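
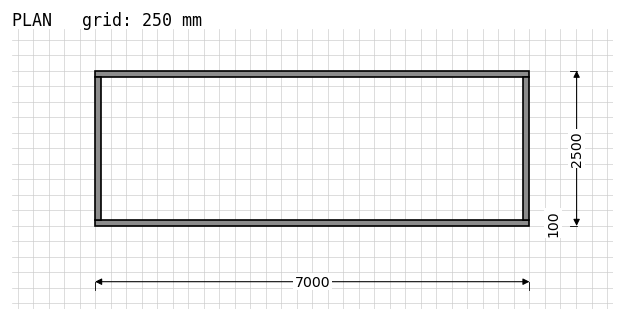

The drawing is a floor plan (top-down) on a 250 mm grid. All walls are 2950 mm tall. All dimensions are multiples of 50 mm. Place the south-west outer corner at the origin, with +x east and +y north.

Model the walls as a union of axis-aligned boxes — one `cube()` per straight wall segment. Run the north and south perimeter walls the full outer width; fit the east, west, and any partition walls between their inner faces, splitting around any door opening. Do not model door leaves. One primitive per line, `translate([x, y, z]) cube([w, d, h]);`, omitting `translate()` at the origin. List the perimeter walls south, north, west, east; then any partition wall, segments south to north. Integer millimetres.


cube([7000, 100, 2950]);
translate([0, 2400, 0]) cube([7000, 100, 2950]);
translate([0, 100, 0]) cube([100, 2300, 2950]);
translate([6900, 100, 0]) cube([100, 2300, 2950]);


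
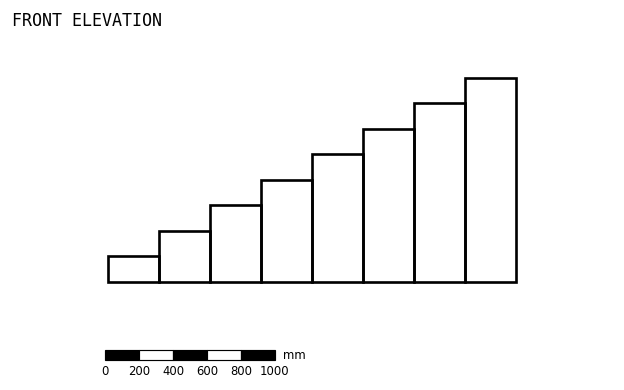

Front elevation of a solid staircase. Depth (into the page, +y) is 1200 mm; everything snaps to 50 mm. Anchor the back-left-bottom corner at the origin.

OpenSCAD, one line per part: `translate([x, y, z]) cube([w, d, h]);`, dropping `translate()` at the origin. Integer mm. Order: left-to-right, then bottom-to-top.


cube([300, 1200, 150]);
translate([300, 0, 0]) cube([300, 1200, 300]);
translate([600, 0, 0]) cube([300, 1200, 450]);
translate([900, 0, 0]) cube([300, 1200, 600]);
translate([1200, 0, 0]) cube([300, 1200, 750]);
translate([1500, 0, 0]) cube([300, 1200, 900]);
translate([1800, 0, 0]) cube([300, 1200, 1050]);
translate([2100, 0, 0]) cube([300, 1200, 1200]);


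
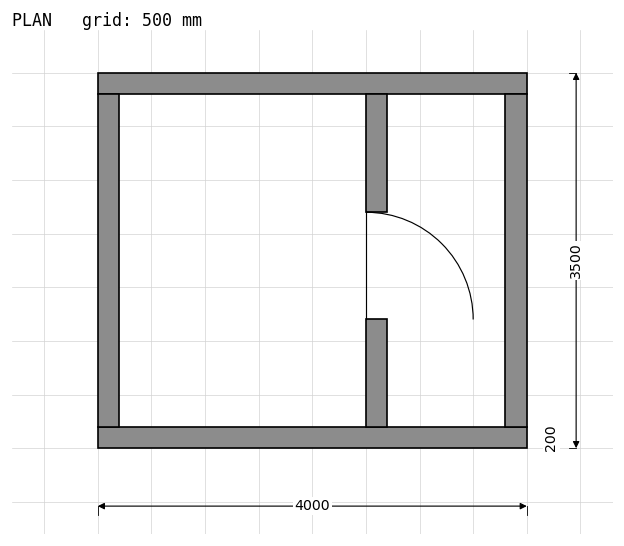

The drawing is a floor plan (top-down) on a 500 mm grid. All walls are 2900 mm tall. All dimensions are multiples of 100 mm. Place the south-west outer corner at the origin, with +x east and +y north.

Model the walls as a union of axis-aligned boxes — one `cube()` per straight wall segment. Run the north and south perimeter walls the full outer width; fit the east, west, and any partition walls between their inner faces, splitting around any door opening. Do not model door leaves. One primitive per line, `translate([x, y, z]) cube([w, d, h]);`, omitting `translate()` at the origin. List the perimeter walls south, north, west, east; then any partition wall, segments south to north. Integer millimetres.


cube([4000, 200, 2900]);
translate([0, 3300, 0]) cube([4000, 200, 2900]);
translate([0, 200, 0]) cube([200, 3100, 2900]);
translate([3800, 200, 0]) cube([200, 3100, 2900]);
translate([2500, 200, 0]) cube([200, 1000, 2900]);
translate([2500, 2200, 0]) cube([200, 1100, 2900]);


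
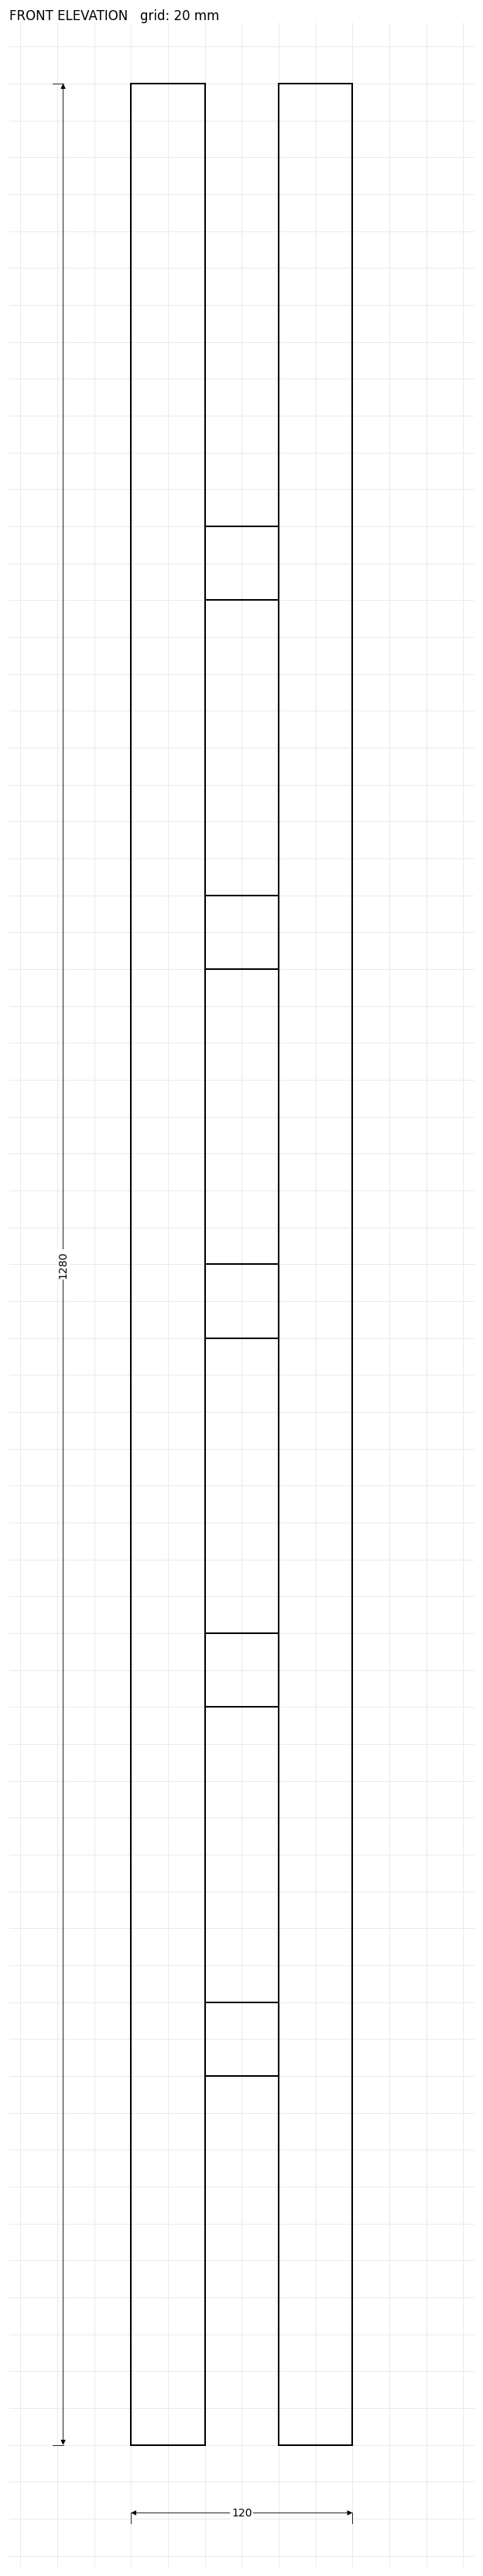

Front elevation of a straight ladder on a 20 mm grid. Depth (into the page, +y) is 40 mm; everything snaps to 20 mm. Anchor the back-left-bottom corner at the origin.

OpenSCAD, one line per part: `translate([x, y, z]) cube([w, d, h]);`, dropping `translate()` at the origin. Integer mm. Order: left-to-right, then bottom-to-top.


cube([40, 40, 1280]);
translate([40, 0, 200]) cube([40, 40, 40]);
translate([40, 0, 400]) cube([40, 40, 40]);
translate([40, 0, 600]) cube([40, 40, 40]);
translate([40, 0, 800]) cube([40, 40, 40]);
translate([40, 0, 1000]) cube([40, 40, 40]);
translate([80, 0, 0]) cube([40, 40, 1280]);


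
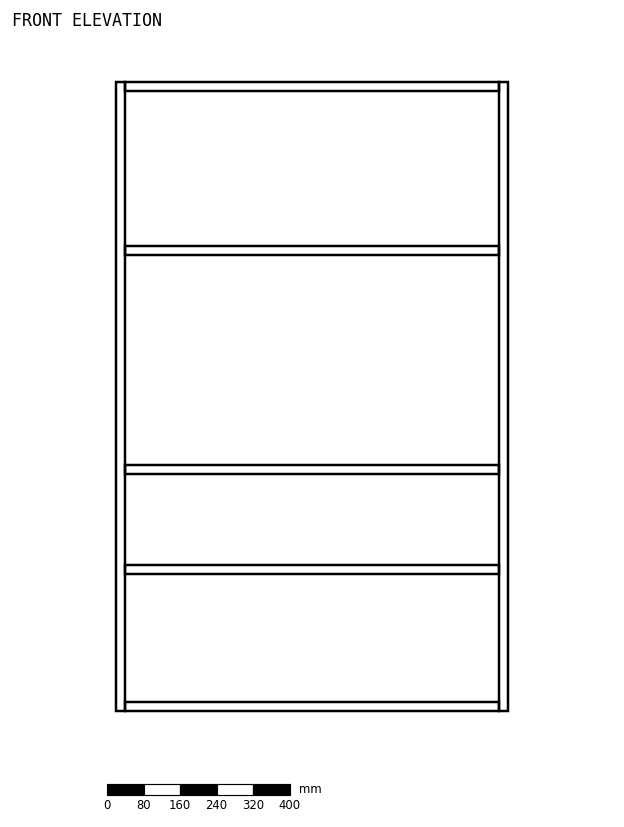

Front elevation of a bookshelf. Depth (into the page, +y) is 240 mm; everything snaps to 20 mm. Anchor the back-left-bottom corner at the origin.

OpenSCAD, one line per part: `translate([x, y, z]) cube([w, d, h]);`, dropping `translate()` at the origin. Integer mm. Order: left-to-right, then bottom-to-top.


cube([20, 240, 1380]);
translate([20, 0, 0]) cube([820, 240, 20]);
translate([20, 0, 300]) cube([820, 240, 20]);
translate([20, 0, 520]) cube([820, 240, 20]);
translate([20, 0, 1000]) cube([820, 240, 20]);
translate([20, 0, 1360]) cube([820, 240, 20]);
translate([840, 0, 0]) cube([20, 240, 1380]);


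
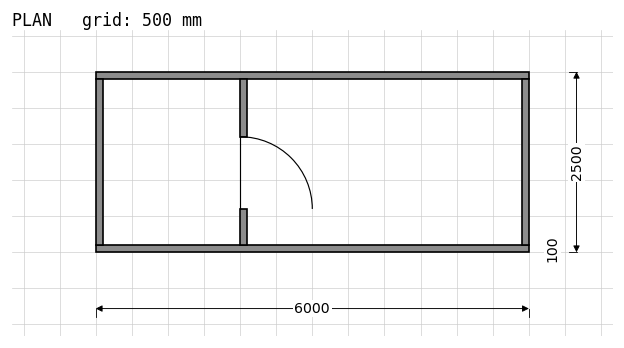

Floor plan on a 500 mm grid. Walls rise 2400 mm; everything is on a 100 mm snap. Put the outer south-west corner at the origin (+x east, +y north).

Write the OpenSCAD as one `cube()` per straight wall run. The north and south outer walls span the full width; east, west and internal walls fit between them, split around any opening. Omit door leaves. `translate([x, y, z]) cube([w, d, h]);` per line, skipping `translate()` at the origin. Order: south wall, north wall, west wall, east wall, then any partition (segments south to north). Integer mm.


cube([6000, 100, 2400]);
translate([0, 2400, 0]) cube([6000, 100, 2400]);
translate([0, 100, 0]) cube([100, 2300, 2400]);
translate([5900, 100, 0]) cube([100, 2300, 2400]);
translate([2000, 100, 0]) cube([100, 500, 2400]);
translate([2000, 1600, 0]) cube([100, 800, 2400]);


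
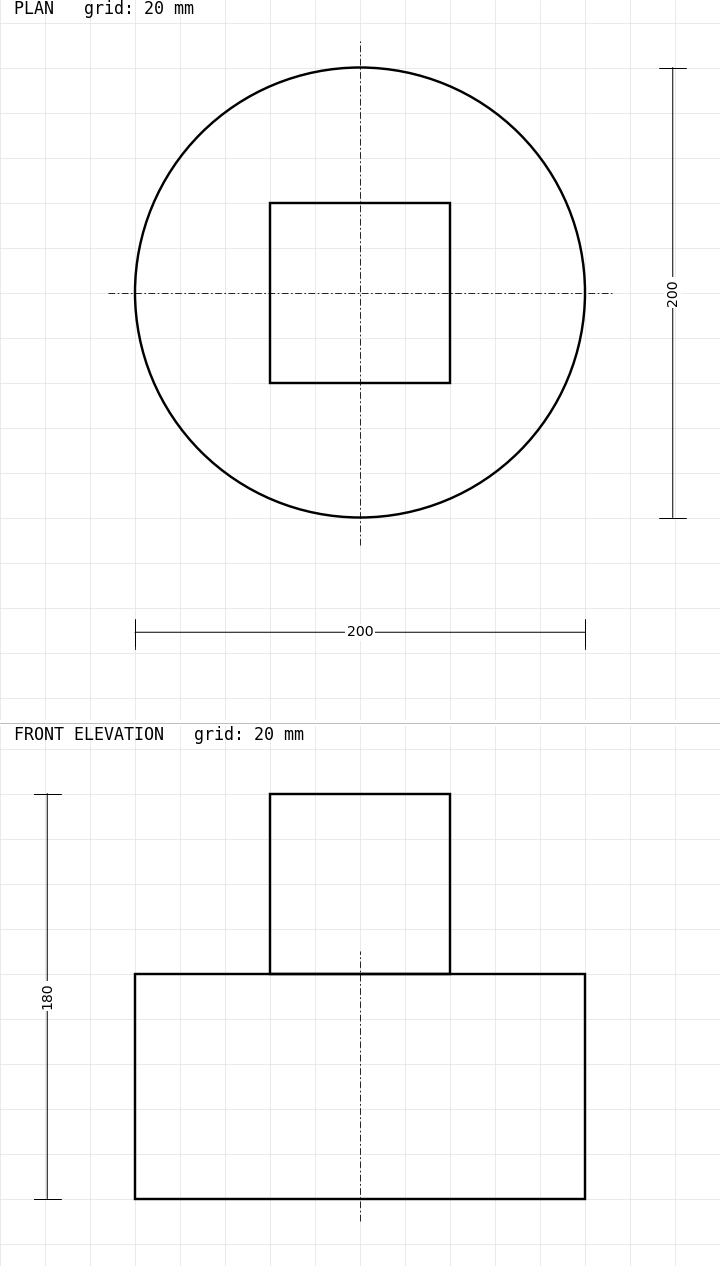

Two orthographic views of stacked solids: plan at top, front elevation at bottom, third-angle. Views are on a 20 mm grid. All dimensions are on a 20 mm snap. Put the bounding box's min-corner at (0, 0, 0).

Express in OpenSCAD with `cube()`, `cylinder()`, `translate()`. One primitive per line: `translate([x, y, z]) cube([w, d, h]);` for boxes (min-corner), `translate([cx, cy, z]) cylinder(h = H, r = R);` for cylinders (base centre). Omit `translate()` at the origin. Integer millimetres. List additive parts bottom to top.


translate([100, 100, 0]) cylinder(h = 100, r = 100);
translate([60, 60, 100]) cube([80, 80, 80]);


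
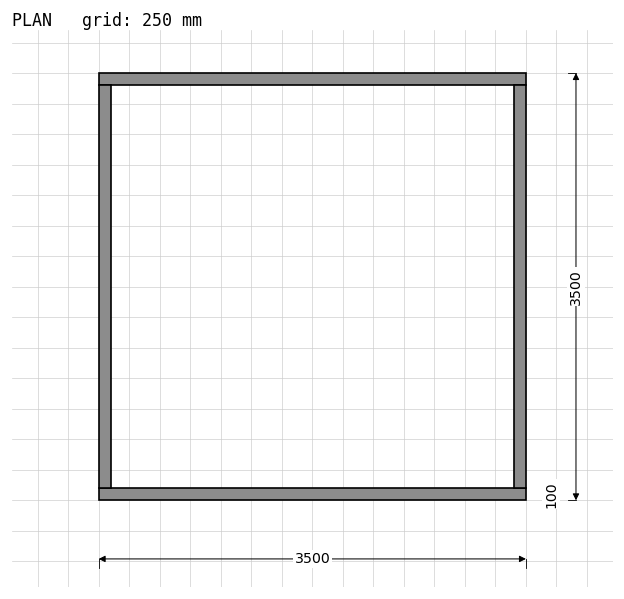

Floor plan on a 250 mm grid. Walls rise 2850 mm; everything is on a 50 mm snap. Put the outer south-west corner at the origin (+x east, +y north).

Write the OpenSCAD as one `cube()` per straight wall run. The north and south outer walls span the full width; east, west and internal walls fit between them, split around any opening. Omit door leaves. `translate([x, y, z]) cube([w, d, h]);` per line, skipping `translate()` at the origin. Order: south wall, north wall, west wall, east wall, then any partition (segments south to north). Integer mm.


cube([3500, 100, 2850]);
translate([0, 3400, 0]) cube([3500, 100, 2850]);
translate([0, 100, 0]) cube([100, 3300, 2850]);
translate([3400, 100, 0]) cube([100, 3300, 2850]);


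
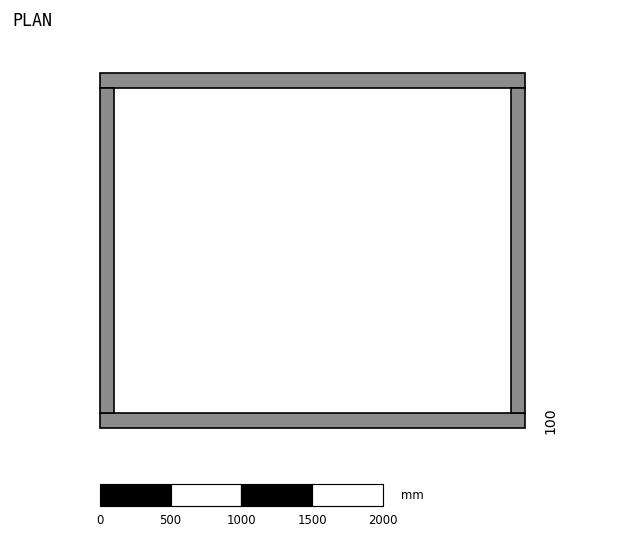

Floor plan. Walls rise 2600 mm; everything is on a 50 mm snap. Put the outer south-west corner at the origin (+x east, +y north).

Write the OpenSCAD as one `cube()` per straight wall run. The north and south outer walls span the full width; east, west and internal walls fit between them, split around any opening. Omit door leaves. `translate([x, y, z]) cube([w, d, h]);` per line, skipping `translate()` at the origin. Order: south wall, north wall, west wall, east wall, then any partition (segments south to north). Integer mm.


cube([3000, 100, 2600]);
translate([0, 2400, 0]) cube([3000, 100, 2600]);
translate([0, 100, 0]) cube([100, 2300, 2600]);
translate([2900, 100, 0]) cube([100, 2300, 2600]);


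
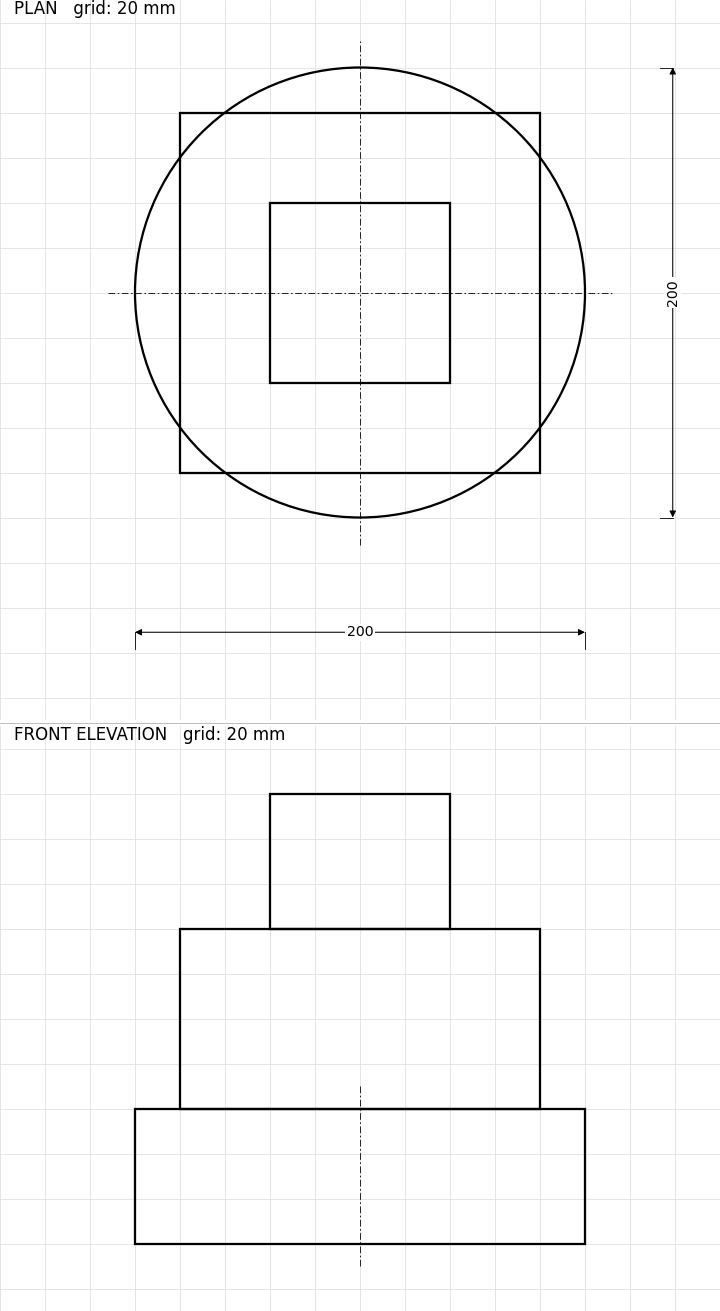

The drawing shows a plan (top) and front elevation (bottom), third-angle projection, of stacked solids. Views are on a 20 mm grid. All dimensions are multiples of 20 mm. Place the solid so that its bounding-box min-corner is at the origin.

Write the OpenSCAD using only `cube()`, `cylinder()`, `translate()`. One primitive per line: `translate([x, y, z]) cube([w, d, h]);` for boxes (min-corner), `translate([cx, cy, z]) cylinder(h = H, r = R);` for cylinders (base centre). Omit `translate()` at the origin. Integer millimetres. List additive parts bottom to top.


translate([100, 100, 0]) cylinder(h = 60, r = 100);
translate([20, 20, 60]) cube([160, 160, 80]);
translate([60, 60, 140]) cube([80, 80, 60]);


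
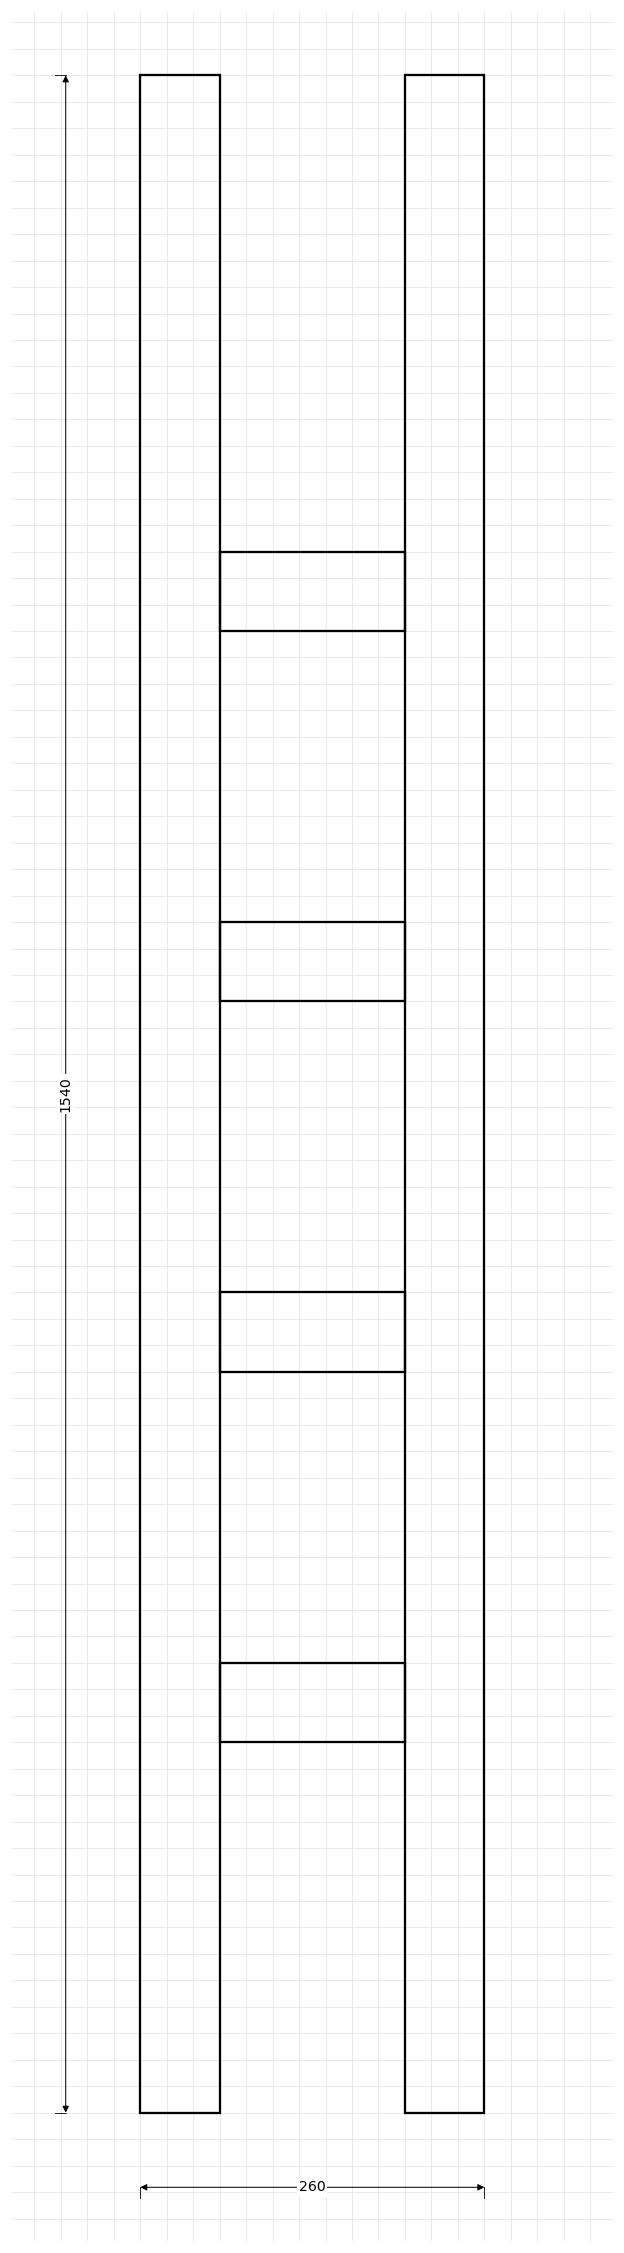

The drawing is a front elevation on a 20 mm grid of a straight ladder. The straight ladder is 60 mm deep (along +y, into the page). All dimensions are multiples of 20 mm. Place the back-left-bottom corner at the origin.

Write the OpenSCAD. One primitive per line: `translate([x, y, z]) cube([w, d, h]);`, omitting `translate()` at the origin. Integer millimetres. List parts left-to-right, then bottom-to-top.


cube([60, 60, 1540]);
translate([60, 0, 280]) cube([140, 60, 60]);
translate([60, 0, 560]) cube([140, 60, 60]);
translate([60, 0, 840]) cube([140, 60, 60]);
translate([60, 0, 1120]) cube([140, 60, 60]);
translate([200, 0, 0]) cube([60, 60, 1540]);


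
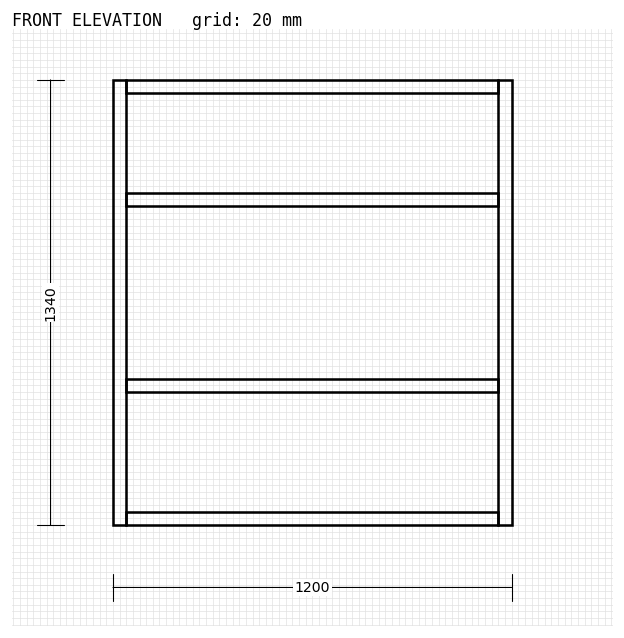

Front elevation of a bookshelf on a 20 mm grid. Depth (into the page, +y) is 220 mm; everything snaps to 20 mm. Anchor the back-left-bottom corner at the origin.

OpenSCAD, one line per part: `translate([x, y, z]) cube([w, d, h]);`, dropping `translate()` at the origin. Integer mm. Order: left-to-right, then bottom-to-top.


cube([40, 220, 1340]);
translate([40, 0, 0]) cube([1120, 220, 40]);
translate([40, 0, 400]) cube([1120, 220, 40]);
translate([40, 0, 960]) cube([1120, 220, 40]);
translate([40, 0, 1300]) cube([1120, 220, 40]);
translate([1160, 0, 0]) cube([40, 220, 1340]);


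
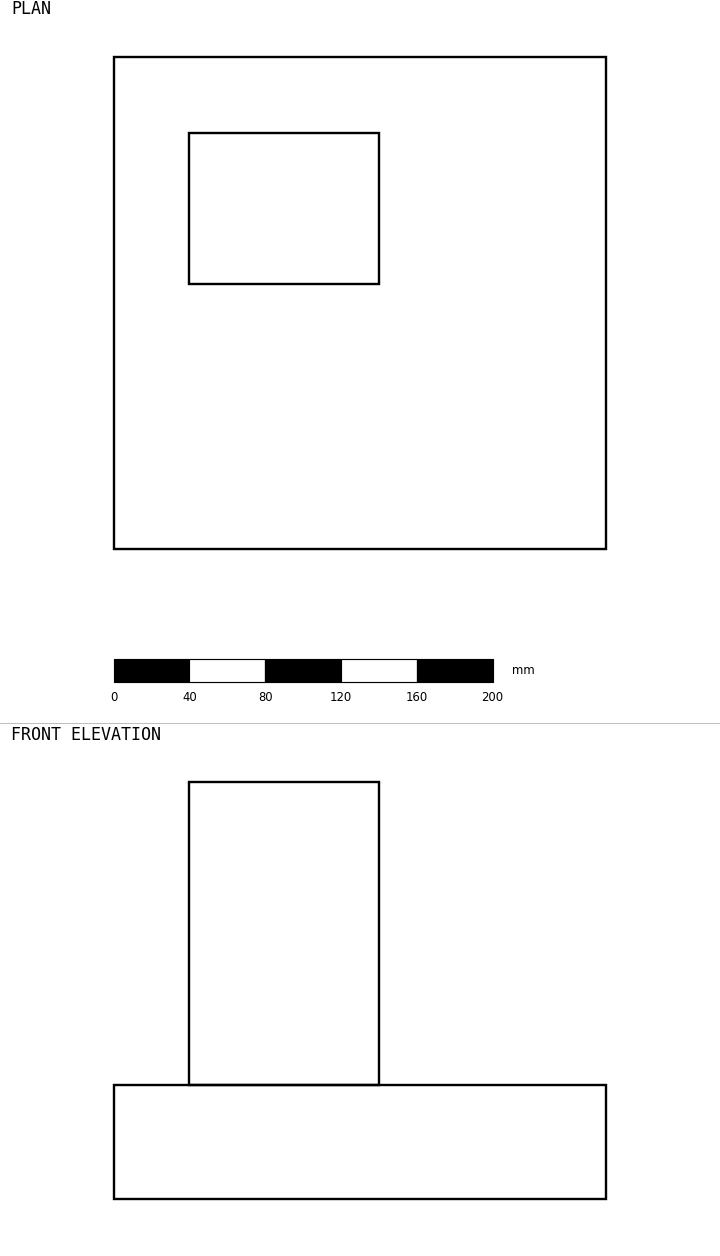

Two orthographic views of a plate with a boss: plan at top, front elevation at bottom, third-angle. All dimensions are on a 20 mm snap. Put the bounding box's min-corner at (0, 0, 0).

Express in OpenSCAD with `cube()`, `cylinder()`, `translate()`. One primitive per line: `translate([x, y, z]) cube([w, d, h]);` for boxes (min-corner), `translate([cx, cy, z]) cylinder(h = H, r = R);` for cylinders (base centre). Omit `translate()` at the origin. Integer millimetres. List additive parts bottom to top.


cube([260, 260, 60]);
translate([40, 140, 60]) cube([100, 80, 160]);


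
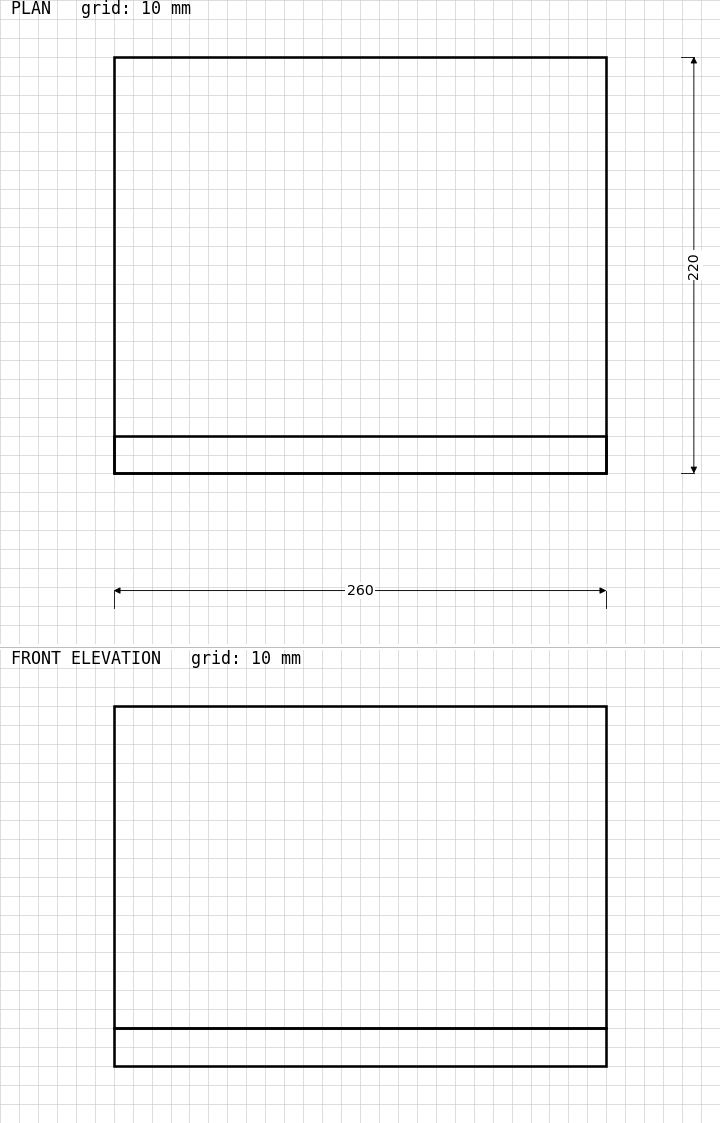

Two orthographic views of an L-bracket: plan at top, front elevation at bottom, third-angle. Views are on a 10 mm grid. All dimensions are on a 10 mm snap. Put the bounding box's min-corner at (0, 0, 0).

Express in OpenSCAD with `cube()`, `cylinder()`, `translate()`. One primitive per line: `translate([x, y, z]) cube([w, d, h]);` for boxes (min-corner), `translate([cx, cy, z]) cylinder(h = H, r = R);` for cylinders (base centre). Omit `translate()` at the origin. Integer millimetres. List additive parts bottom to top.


cube([260, 220, 20]);
translate([0, 0, 20]) cube([260, 20, 170]);


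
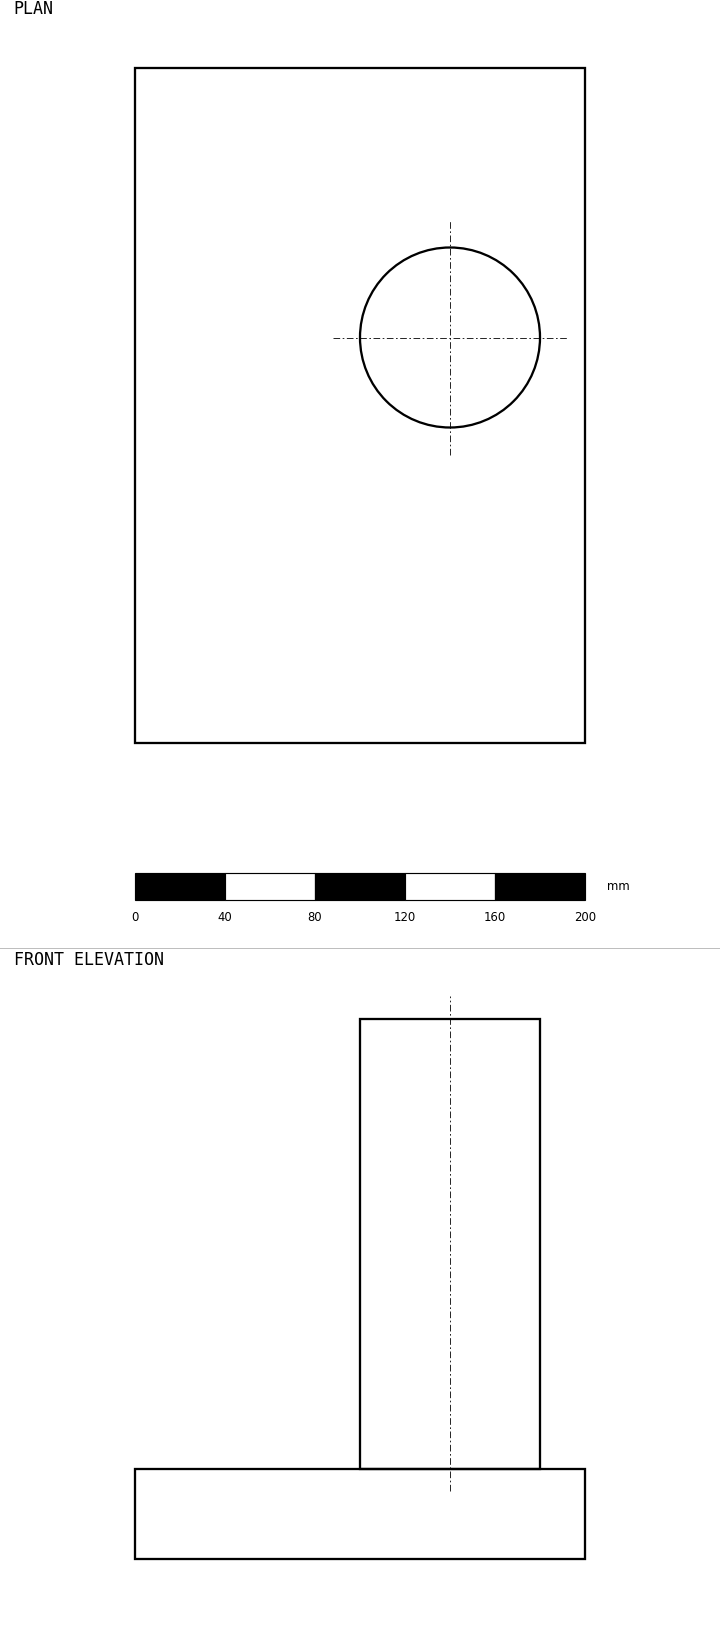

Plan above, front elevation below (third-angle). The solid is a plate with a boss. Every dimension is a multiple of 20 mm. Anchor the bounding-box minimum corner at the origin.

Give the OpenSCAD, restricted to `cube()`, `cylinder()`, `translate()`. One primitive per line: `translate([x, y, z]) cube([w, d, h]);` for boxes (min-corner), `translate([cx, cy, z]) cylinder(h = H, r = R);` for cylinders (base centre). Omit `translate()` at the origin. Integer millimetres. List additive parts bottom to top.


cube([200, 300, 40]);
translate([140, 180, 40]) cylinder(h = 200, r = 40);


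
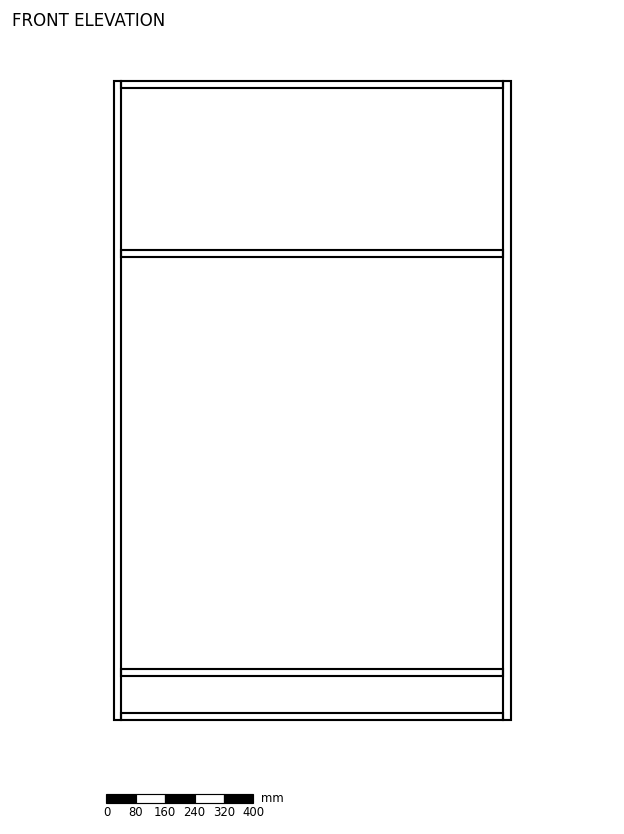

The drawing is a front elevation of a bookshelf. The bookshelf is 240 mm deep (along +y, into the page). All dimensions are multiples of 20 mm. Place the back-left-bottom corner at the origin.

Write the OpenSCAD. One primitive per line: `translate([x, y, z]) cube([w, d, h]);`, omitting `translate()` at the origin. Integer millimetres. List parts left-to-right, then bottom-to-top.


cube([20, 240, 1740]);
translate([20, 0, 0]) cube([1040, 240, 20]);
translate([20, 0, 120]) cube([1040, 240, 20]);
translate([20, 0, 1260]) cube([1040, 240, 20]);
translate([20, 0, 1720]) cube([1040, 240, 20]);
translate([1060, 0, 0]) cube([20, 240, 1740]);


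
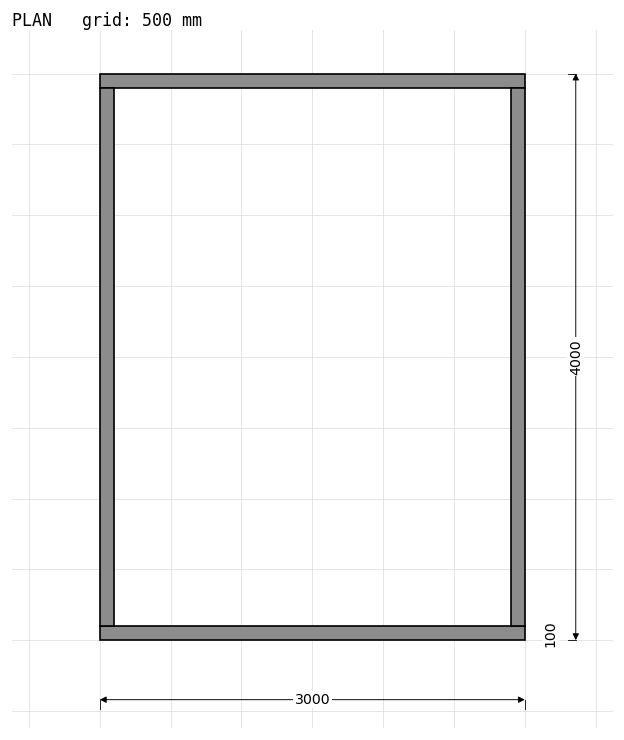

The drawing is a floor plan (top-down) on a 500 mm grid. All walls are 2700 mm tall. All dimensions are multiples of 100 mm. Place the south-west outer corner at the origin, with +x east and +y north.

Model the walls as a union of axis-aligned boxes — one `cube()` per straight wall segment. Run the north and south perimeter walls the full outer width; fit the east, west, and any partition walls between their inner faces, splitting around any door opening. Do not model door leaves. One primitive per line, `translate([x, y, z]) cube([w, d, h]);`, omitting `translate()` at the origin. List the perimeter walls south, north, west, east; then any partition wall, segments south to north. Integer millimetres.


cube([3000, 100, 2700]);
translate([0, 3900, 0]) cube([3000, 100, 2700]);
translate([0, 100, 0]) cube([100, 3800, 2700]);
translate([2900, 100, 0]) cube([100, 3800, 2700]);


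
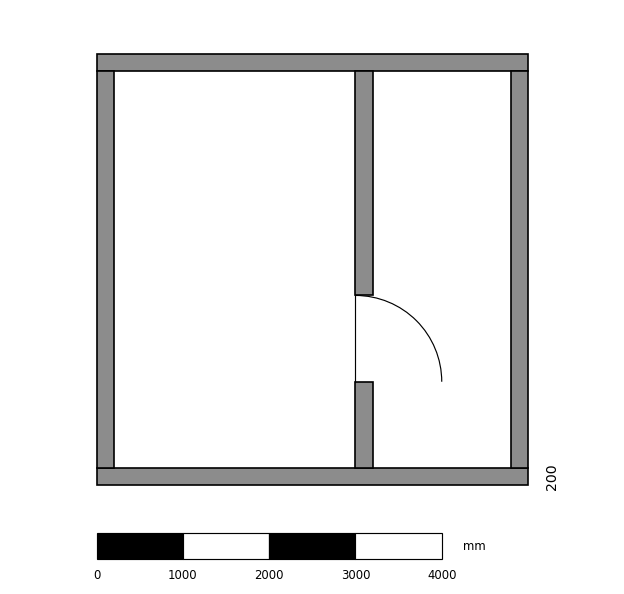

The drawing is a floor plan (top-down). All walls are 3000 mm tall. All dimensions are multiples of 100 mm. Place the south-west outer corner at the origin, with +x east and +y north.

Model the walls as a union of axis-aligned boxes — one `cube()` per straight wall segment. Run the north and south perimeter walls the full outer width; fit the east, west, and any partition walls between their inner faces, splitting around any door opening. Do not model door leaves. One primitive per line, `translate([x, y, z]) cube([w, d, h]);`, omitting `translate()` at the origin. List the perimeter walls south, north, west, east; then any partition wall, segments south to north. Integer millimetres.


cube([5000, 200, 3000]);
translate([0, 4800, 0]) cube([5000, 200, 3000]);
translate([0, 200, 0]) cube([200, 4600, 3000]);
translate([4800, 200, 0]) cube([200, 4600, 3000]);
translate([3000, 200, 0]) cube([200, 1000, 3000]);
translate([3000, 2200, 0]) cube([200, 2600, 3000]);


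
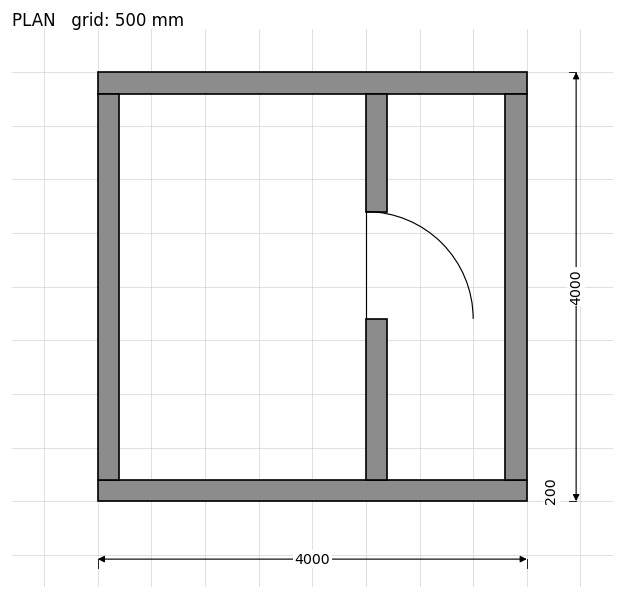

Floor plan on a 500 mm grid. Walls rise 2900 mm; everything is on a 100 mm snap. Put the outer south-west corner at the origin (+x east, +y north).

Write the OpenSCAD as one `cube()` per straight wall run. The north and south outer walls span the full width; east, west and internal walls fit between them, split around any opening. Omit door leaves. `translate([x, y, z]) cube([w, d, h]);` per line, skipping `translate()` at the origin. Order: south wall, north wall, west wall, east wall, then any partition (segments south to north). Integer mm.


cube([4000, 200, 2900]);
translate([0, 3800, 0]) cube([4000, 200, 2900]);
translate([0, 200, 0]) cube([200, 3600, 2900]);
translate([3800, 200, 0]) cube([200, 3600, 2900]);
translate([2500, 200, 0]) cube([200, 1500, 2900]);
translate([2500, 2700, 0]) cube([200, 1100, 2900]);


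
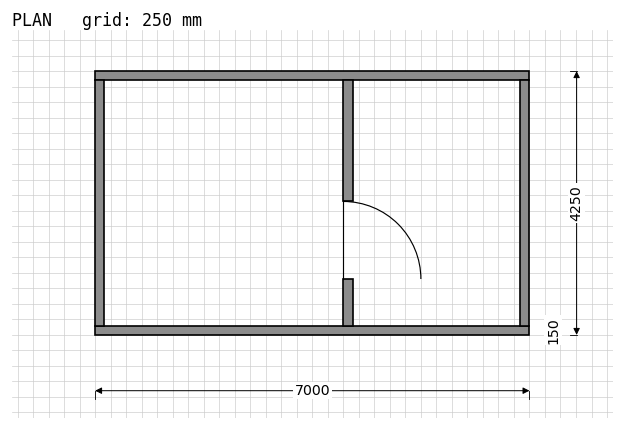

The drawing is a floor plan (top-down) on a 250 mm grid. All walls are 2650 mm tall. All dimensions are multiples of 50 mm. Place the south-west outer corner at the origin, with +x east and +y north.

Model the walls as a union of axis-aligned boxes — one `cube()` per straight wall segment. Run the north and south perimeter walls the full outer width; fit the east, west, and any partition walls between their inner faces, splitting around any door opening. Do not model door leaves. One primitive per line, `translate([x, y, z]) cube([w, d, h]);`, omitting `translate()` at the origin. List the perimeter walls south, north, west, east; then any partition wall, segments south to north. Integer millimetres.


cube([7000, 150, 2650]);
translate([0, 4100, 0]) cube([7000, 150, 2650]);
translate([0, 150, 0]) cube([150, 3950, 2650]);
translate([6850, 150, 0]) cube([150, 3950, 2650]);
translate([4000, 150, 0]) cube([150, 750, 2650]);
translate([4000, 2150, 0]) cube([150, 1950, 2650]);


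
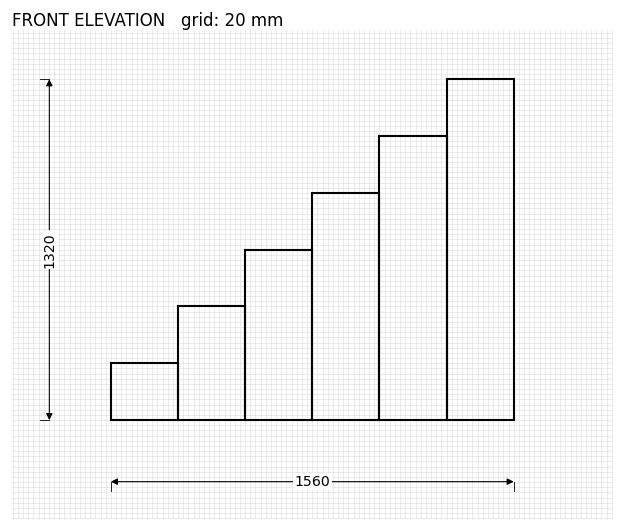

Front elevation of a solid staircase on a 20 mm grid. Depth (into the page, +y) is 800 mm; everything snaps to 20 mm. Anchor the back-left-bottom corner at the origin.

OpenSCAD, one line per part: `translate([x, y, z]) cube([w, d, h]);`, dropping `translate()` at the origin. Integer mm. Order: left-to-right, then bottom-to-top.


cube([260, 800, 220]);
translate([260, 0, 0]) cube([260, 800, 440]);
translate([520, 0, 0]) cube([260, 800, 660]);
translate([780, 0, 0]) cube([260, 800, 880]);
translate([1040, 0, 0]) cube([260, 800, 1100]);
translate([1300, 0, 0]) cube([260, 800, 1320]);


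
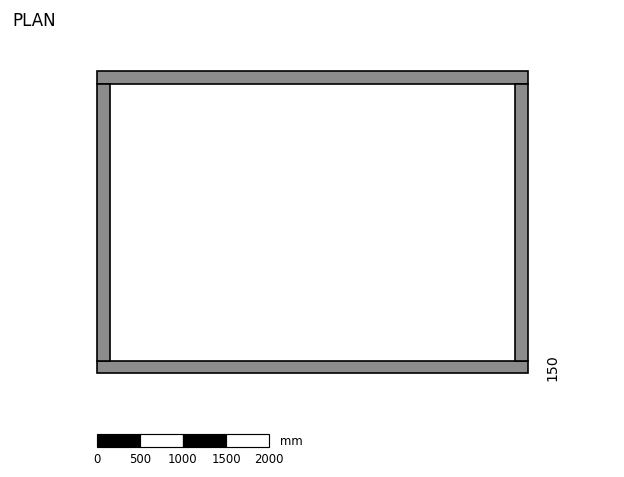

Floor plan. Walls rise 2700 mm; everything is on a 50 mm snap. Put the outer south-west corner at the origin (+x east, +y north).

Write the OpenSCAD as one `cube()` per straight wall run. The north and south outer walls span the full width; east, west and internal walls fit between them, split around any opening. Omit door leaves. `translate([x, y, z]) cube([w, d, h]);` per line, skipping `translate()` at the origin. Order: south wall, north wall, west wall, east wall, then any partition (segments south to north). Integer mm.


cube([5000, 150, 2700]);
translate([0, 3350, 0]) cube([5000, 150, 2700]);
translate([0, 150, 0]) cube([150, 3200, 2700]);
translate([4850, 150, 0]) cube([150, 3200, 2700]);


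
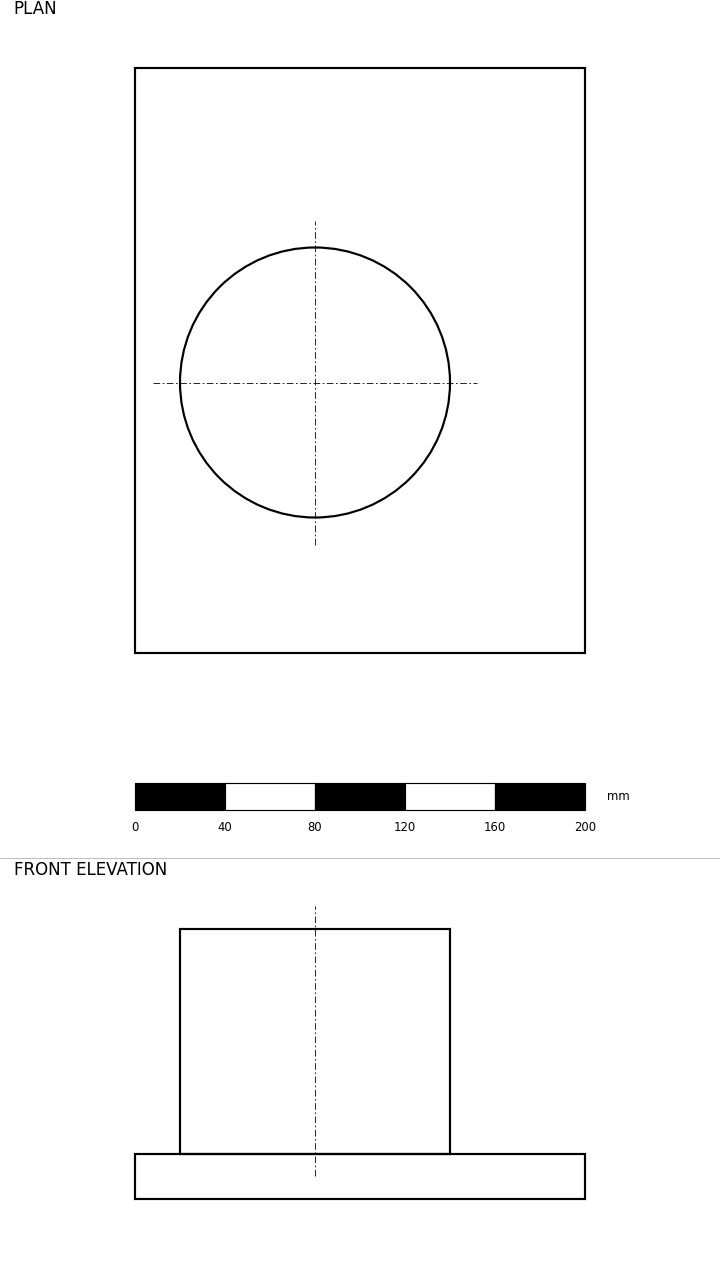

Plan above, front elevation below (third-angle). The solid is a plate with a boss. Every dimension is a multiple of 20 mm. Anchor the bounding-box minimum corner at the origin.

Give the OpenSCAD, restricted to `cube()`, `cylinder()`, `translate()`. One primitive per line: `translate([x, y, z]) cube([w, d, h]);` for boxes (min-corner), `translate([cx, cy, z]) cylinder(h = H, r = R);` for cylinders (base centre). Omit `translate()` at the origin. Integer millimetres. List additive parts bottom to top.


cube([200, 260, 20]);
translate([80, 120, 20]) cylinder(h = 100, r = 60);


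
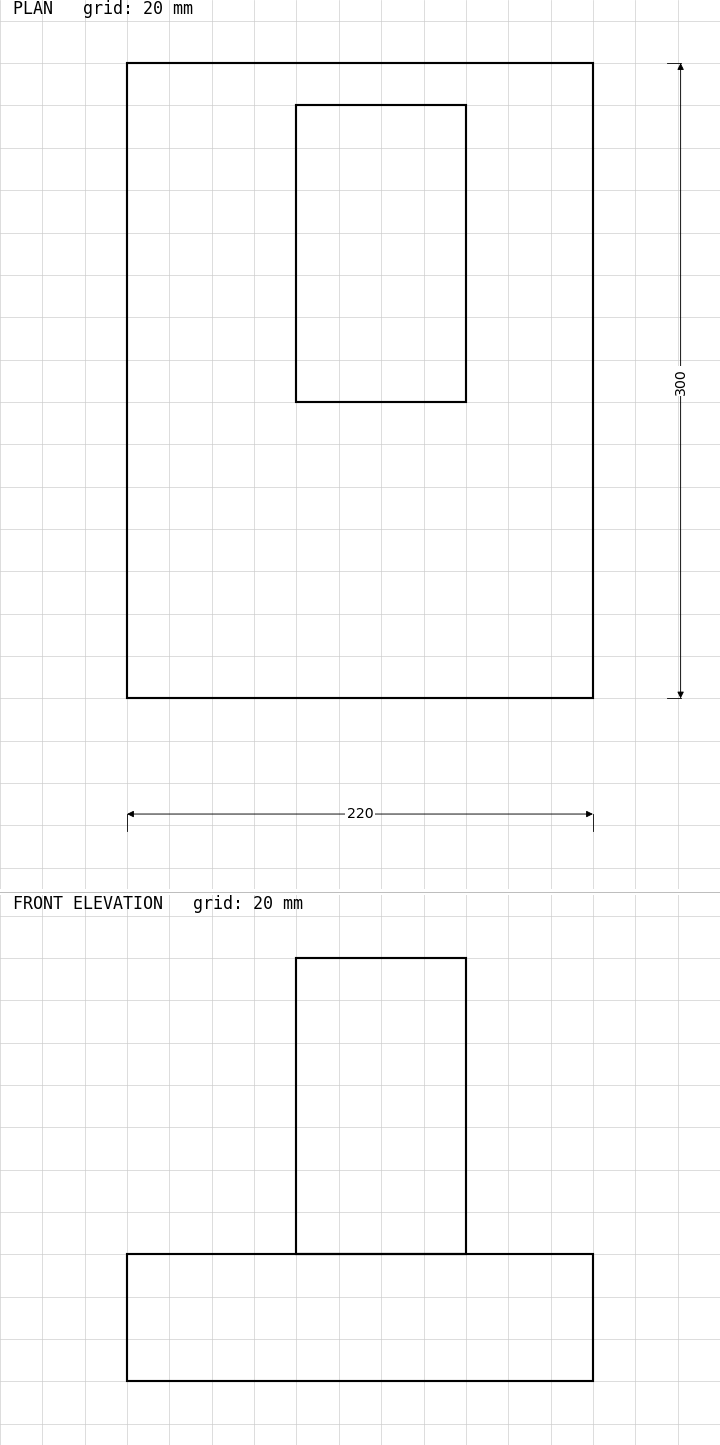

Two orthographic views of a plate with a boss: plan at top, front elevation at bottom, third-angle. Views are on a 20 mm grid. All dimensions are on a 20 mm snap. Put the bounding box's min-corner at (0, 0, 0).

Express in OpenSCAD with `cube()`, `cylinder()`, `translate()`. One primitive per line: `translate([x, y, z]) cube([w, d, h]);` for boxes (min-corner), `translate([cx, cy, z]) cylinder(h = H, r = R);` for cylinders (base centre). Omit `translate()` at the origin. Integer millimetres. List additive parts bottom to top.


cube([220, 300, 60]);
translate([80, 140, 60]) cube([80, 140, 140]);


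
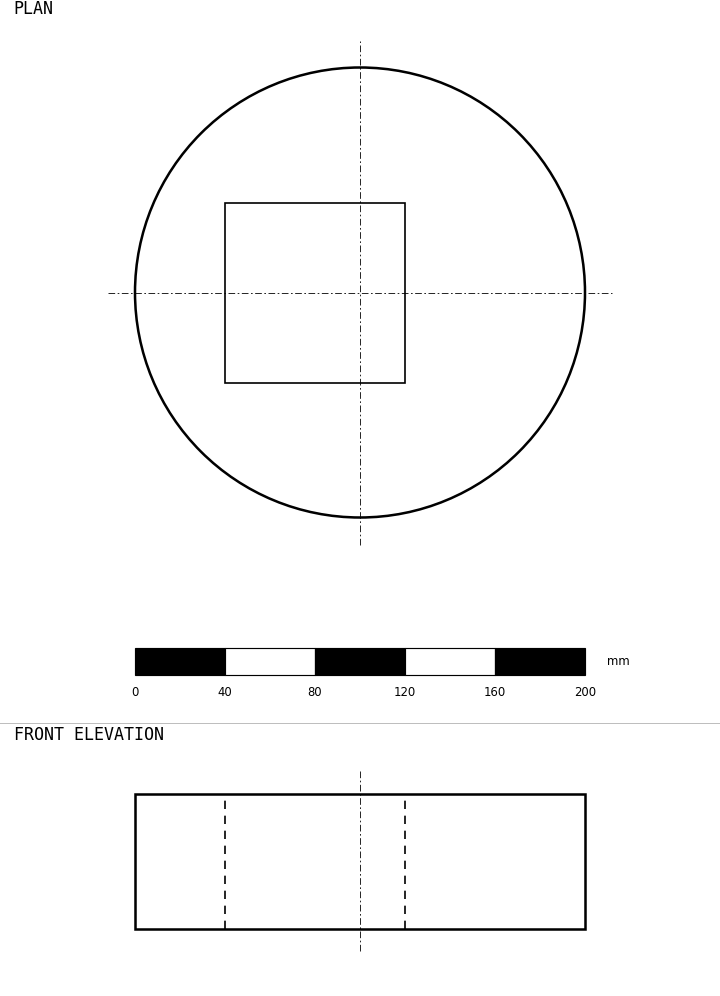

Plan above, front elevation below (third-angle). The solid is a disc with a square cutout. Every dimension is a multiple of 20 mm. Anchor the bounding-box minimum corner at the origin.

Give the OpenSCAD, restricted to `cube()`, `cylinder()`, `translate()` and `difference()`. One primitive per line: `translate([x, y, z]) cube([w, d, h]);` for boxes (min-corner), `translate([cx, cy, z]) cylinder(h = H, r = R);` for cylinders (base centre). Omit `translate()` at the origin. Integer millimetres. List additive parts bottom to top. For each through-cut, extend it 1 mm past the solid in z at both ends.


difference() {
  translate([100, 100, 0]) cylinder(h = 60, r = 100);
  translate([40, 60, -1]) cube([80, 80, 62]);
}


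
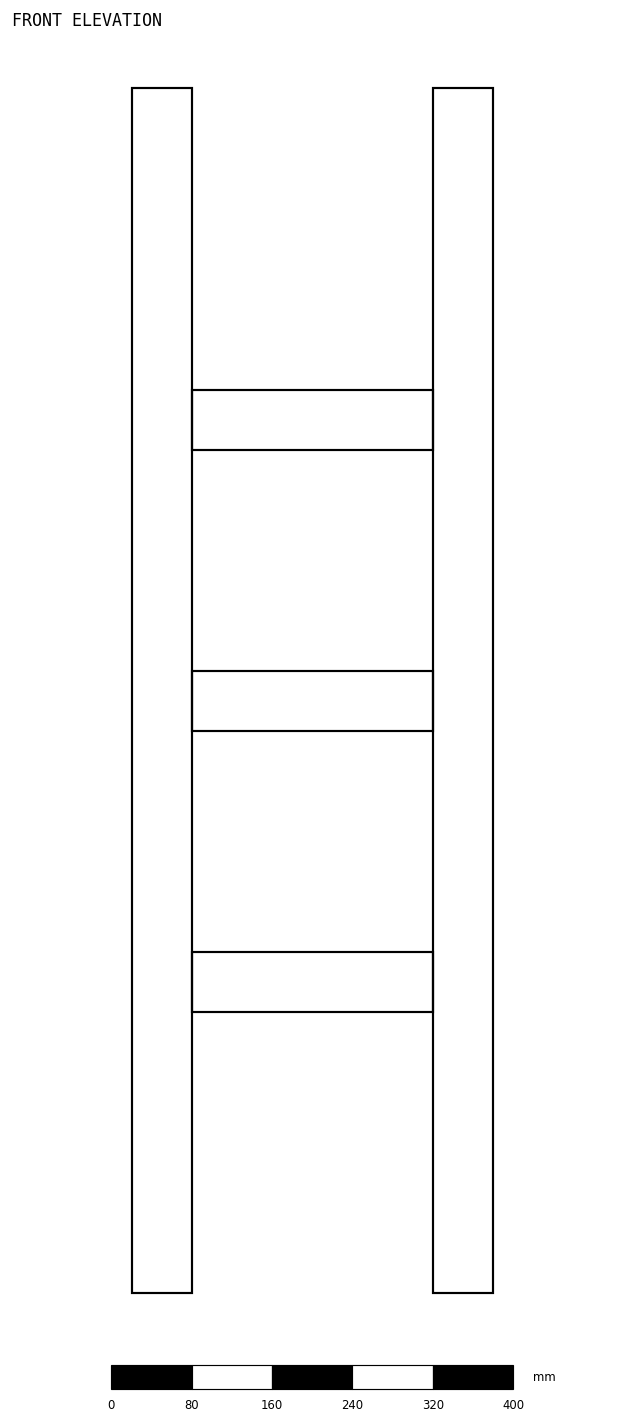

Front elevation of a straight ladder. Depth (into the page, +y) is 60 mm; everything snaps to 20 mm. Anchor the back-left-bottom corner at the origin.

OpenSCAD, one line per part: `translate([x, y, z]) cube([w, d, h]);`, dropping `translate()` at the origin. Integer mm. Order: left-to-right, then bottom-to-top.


cube([60, 60, 1200]);
translate([60, 0, 280]) cube([240, 60, 60]);
translate([60, 0, 560]) cube([240, 60, 60]);
translate([60, 0, 840]) cube([240, 60, 60]);
translate([300, 0, 0]) cube([60, 60, 1200]);


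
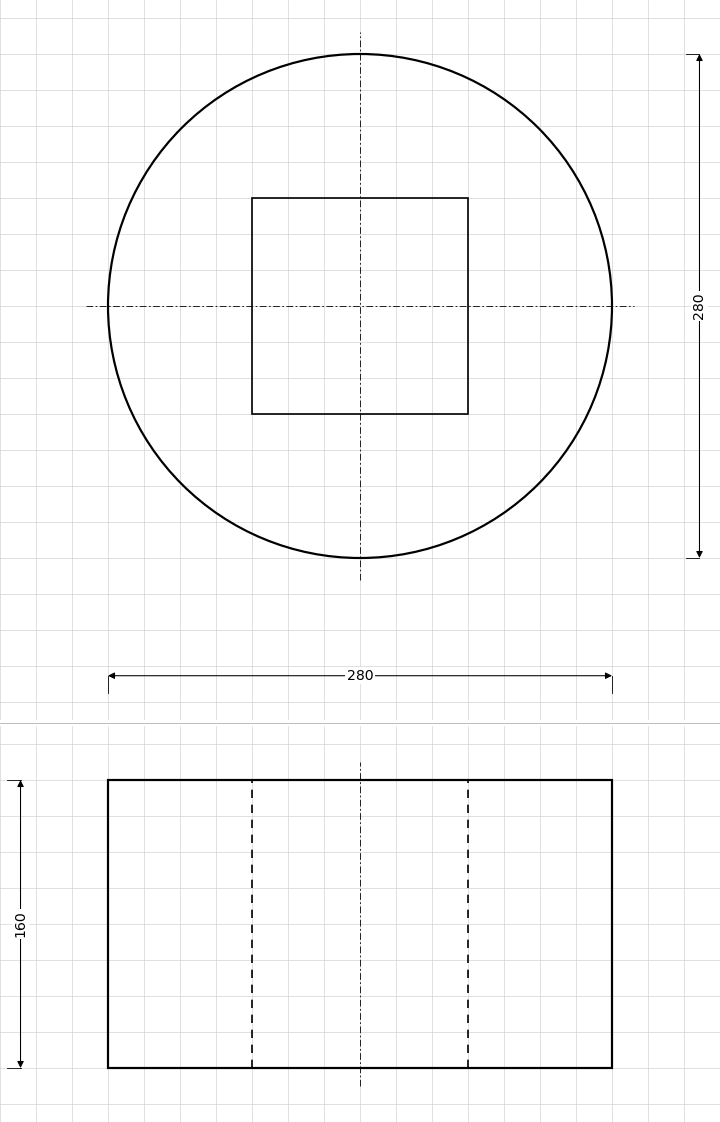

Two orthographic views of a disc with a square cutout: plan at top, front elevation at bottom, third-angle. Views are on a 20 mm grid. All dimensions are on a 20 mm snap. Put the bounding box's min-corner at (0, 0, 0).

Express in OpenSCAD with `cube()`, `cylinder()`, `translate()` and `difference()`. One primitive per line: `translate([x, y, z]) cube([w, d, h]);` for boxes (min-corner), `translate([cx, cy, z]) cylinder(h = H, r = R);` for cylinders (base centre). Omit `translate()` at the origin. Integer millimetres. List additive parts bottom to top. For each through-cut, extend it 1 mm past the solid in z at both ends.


difference() {
  translate([140, 140, 0]) cylinder(h = 160, r = 140);
  translate([80, 80, -1]) cube([120, 120, 162]);
}


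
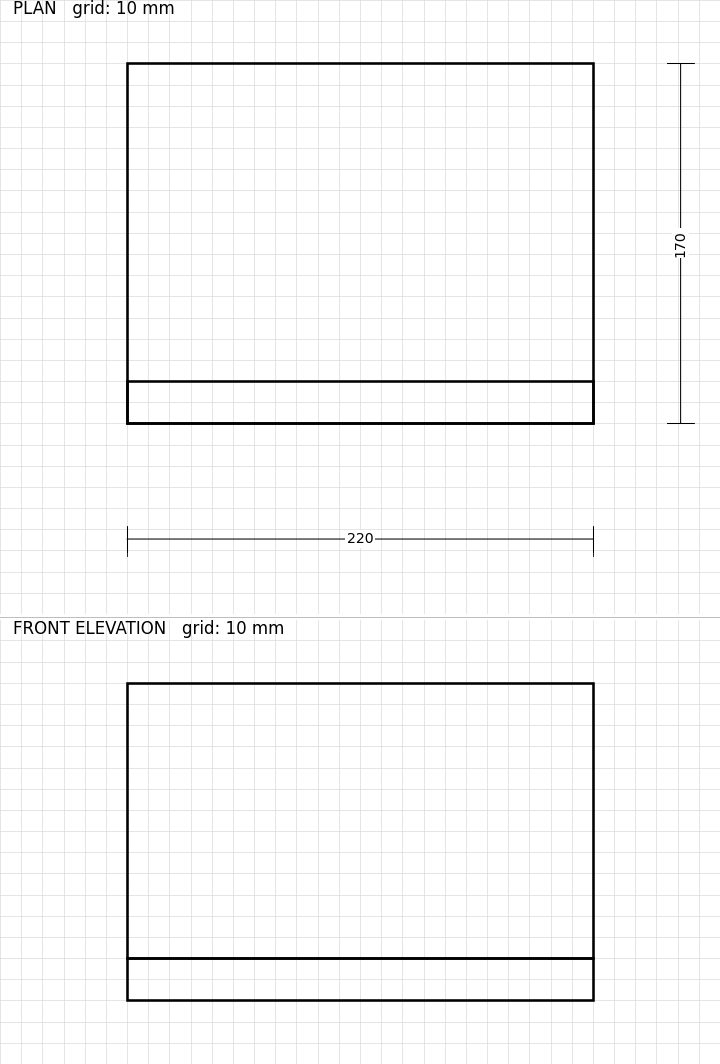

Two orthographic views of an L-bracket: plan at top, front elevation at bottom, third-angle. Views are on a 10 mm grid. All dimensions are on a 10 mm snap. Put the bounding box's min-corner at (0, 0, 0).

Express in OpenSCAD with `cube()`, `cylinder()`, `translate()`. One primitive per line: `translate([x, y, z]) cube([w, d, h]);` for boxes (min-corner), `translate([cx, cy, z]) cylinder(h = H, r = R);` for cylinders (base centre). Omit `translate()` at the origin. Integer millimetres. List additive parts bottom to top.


cube([220, 170, 20]);
translate([0, 0, 20]) cube([220, 20, 130]);


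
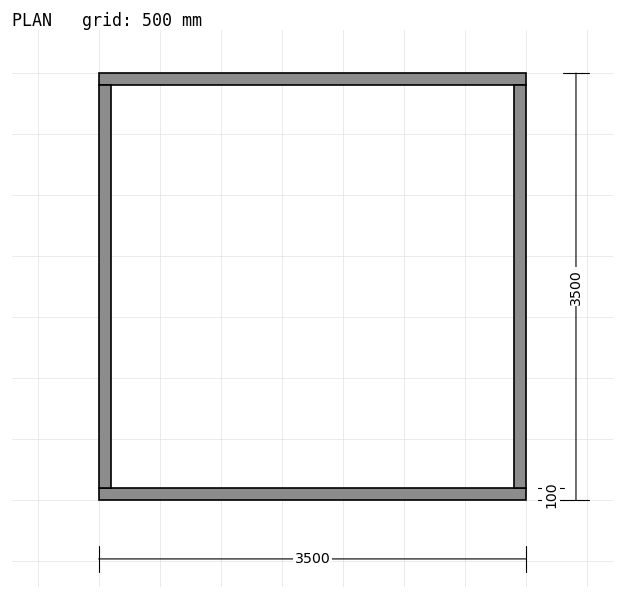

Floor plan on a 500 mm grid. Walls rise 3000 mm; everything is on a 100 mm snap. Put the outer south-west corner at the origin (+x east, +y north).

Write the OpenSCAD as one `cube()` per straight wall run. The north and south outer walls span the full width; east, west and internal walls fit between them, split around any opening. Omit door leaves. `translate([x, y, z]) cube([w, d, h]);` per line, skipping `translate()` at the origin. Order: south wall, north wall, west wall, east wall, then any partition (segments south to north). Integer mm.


cube([3500, 100, 3000]);
translate([0, 3400, 0]) cube([3500, 100, 3000]);
translate([0, 100, 0]) cube([100, 3300, 3000]);
translate([3400, 100, 0]) cube([100, 3300, 3000]);


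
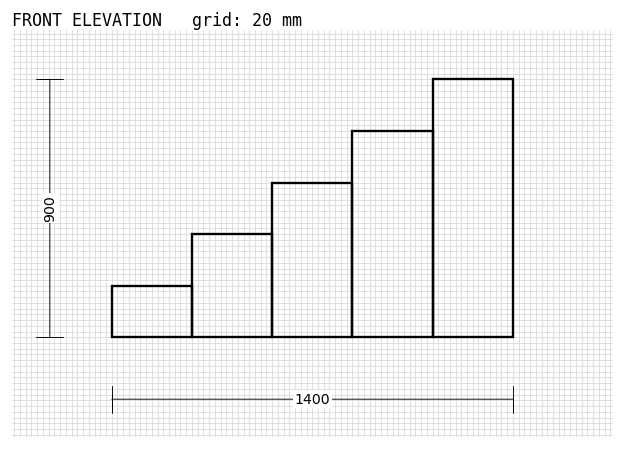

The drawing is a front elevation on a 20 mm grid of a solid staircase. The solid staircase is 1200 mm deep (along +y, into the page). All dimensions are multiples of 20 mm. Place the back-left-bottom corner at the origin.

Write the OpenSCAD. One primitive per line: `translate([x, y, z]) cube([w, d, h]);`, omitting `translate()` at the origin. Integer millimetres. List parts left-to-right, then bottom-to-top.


cube([280, 1200, 180]);
translate([280, 0, 0]) cube([280, 1200, 360]);
translate([560, 0, 0]) cube([280, 1200, 540]);
translate([840, 0, 0]) cube([280, 1200, 720]);
translate([1120, 0, 0]) cube([280, 1200, 900]);


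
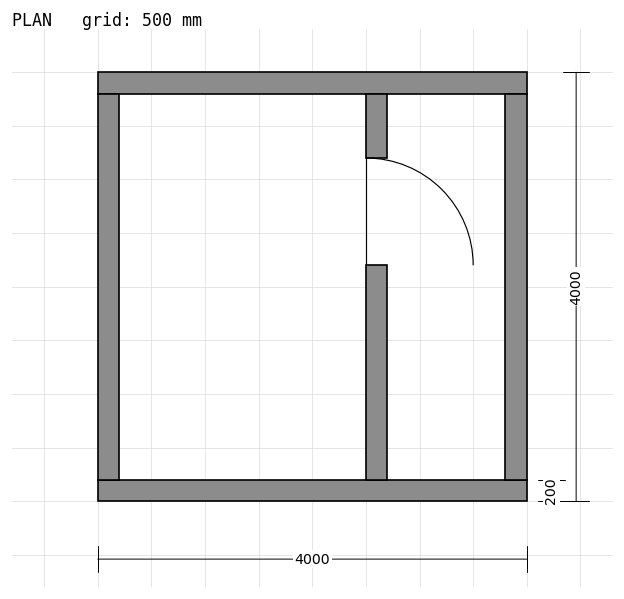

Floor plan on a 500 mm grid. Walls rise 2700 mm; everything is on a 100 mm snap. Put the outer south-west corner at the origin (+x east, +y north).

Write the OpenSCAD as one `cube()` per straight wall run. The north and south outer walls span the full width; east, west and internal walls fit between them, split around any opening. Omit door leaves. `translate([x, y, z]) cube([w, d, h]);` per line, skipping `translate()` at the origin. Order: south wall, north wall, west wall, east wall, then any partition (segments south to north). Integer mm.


cube([4000, 200, 2700]);
translate([0, 3800, 0]) cube([4000, 200, 2700]);
translate([0, 200, 0]) cube([200, 3600, 2700]);
translate([3800, 200, 0]) cube([200, 3600, 2700]);
translate([2500, 200, 0]) cube([200, 2000, 2700]);
translate([2500, 3200, 0]) cube([200, 600, 2700]);


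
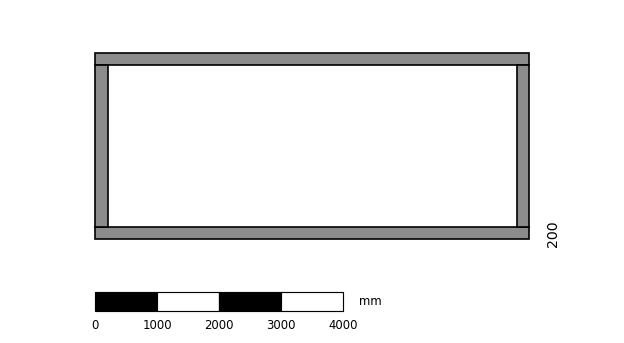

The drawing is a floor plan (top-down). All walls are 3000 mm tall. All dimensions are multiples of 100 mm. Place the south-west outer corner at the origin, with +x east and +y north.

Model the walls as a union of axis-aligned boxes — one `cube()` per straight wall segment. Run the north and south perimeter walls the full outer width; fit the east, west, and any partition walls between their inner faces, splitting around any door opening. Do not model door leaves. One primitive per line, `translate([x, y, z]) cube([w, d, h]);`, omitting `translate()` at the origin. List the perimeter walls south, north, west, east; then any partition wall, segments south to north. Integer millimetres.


cube([7000, 200, 3000]);
translate([0, 2800, 0]) cube([7000, 200, 3000]);
translate([0, 200, 0]) cube([200, 2600, 3000]);
translate([6800, 200, 0]) cube([200, 2600, 3000]);


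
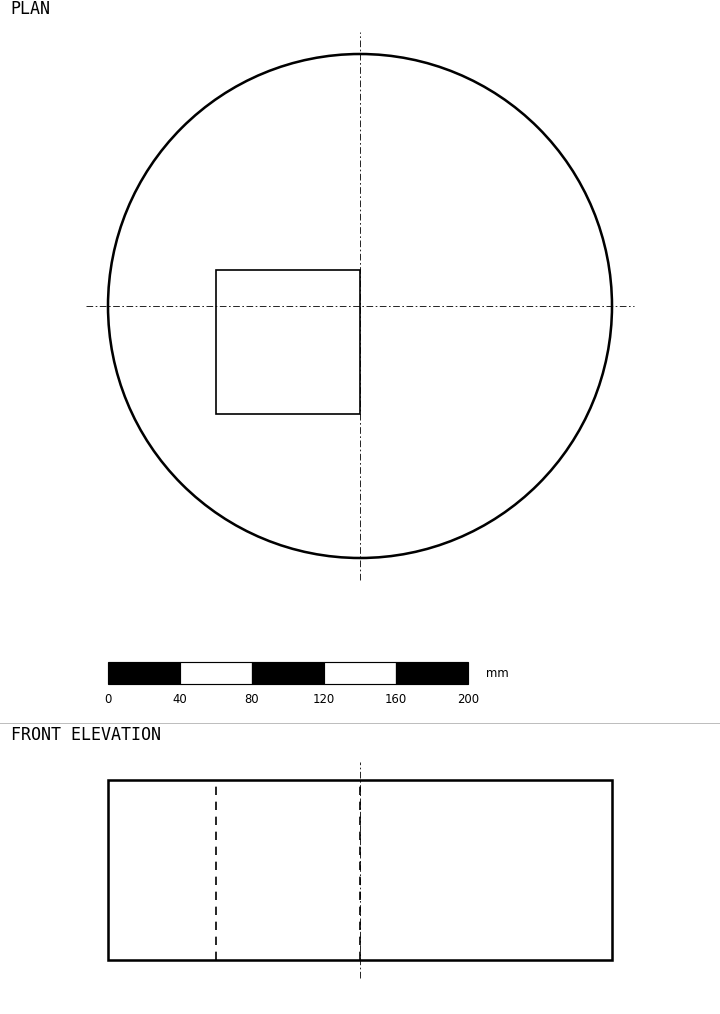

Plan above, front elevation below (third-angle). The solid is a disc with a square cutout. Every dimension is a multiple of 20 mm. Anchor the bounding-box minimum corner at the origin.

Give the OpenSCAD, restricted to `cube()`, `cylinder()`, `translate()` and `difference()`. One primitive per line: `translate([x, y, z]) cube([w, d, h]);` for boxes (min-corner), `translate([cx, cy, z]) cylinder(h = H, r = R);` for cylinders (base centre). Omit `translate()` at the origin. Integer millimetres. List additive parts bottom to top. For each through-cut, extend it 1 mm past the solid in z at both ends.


difference() {
  translate([140, 140, 0]) cylinder(h = 100, r = 140);
  translate([60, 80, -1]) cube([80, 80, 102]);
}


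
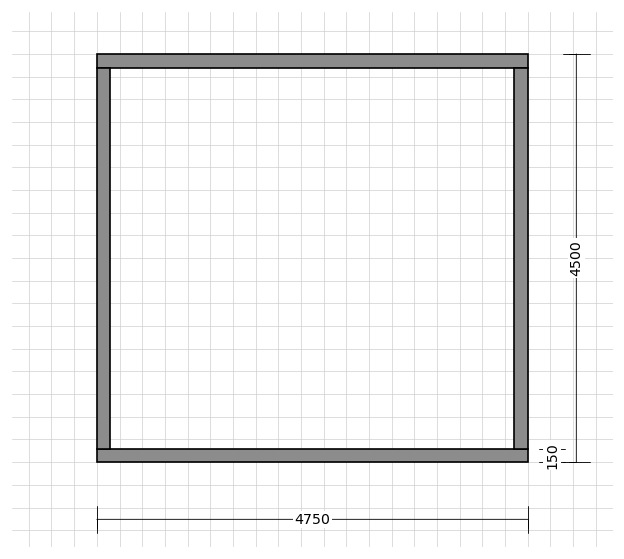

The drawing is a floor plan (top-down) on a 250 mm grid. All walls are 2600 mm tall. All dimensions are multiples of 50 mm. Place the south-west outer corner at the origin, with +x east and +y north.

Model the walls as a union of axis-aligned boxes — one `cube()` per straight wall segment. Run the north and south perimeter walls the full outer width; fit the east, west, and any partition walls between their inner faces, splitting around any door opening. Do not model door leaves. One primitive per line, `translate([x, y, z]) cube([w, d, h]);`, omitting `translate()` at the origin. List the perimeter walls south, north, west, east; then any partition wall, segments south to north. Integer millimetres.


cube([4750, 150, 2600]);
translate([0, 4350, 0]) cube([4750, 150, 2600]);
translate([0, 150, 0]) cube([150, 4200, 2600]);
translate([4600, 150, 0]) cube([150, 4200, 2600]);


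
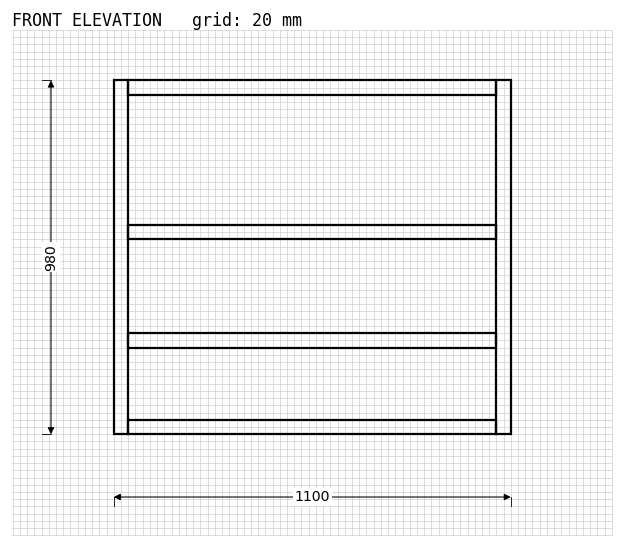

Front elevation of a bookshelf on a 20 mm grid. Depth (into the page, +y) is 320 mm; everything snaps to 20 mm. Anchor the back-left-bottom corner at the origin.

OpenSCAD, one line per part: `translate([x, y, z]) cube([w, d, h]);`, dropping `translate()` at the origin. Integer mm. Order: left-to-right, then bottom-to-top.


cube([40, 320, 980]);
translate([40, 0, 0]) cube([1020, 320, 40]);
translate([40, 0, 240]) cube([1020, 320, 40]);
translate([40, 0, 540]) cube([1020, 320, 40]);
translate([40, 0, 940]) cube([1020, 320, 40]);
translate([1060, 0, 0]) cube([40, 320, 980]);


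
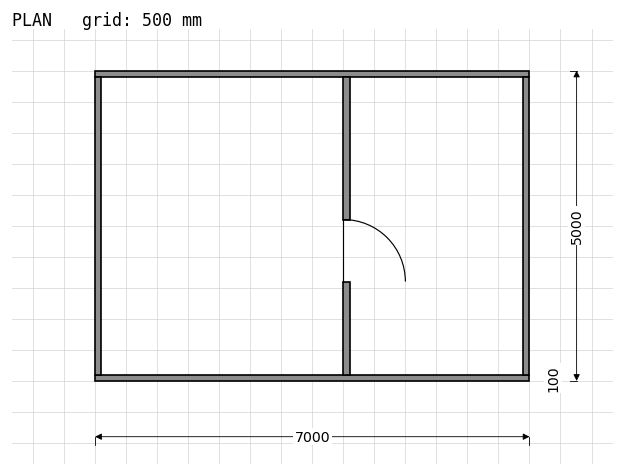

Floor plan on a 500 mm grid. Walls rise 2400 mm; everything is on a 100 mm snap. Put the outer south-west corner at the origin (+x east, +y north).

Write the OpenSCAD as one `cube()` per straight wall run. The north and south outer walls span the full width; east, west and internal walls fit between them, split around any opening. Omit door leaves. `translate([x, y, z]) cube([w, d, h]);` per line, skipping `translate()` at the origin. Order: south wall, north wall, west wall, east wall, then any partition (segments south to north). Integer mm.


cube([7000, 100, 2400]);
translate([0, 4900, 0]) cube([7000, 100, 2400]);
translate([0, 100, 0]) cube([100, 4800, 2400]);
translate([6900, 100, 0]) cube([100, 4800, 2400]);
translate([4000, 100, 0]) cube([100, 1500, 2400]);
translate([4000, 2600, 0]) cube([100, 2300, 2400]);


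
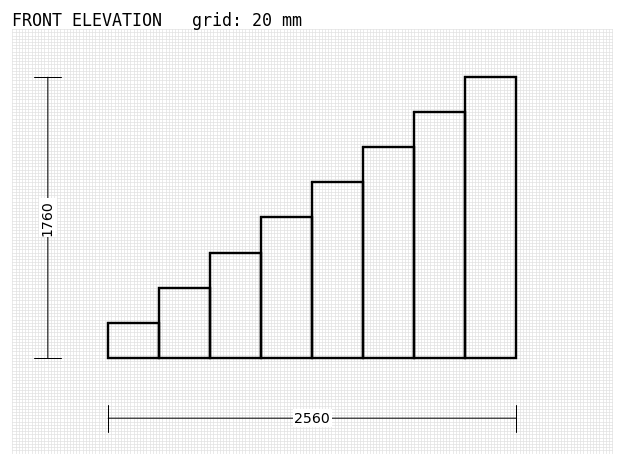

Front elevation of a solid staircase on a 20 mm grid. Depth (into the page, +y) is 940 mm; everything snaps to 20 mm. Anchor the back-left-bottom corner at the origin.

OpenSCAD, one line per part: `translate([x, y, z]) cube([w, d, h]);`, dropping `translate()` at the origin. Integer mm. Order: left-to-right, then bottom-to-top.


cube([320, 940, 220]);
translate([320, 0, 0]) cube([320, 940, 440]);
translate([640, 0, 0]) cube([320, 940, 660]);
translate([960, 0, 0]) cube([320, 940, 880]);
translate([1280, 0, 0]) cube([320, 940, 1100]);
translate([1600, 0, 0]) cube([320, 940, 1320]);
translate([1920, 0, 0]) cube([320, 940, 1540]);
translate([2240, 0, 0]) cube([320, 940, 1760]);


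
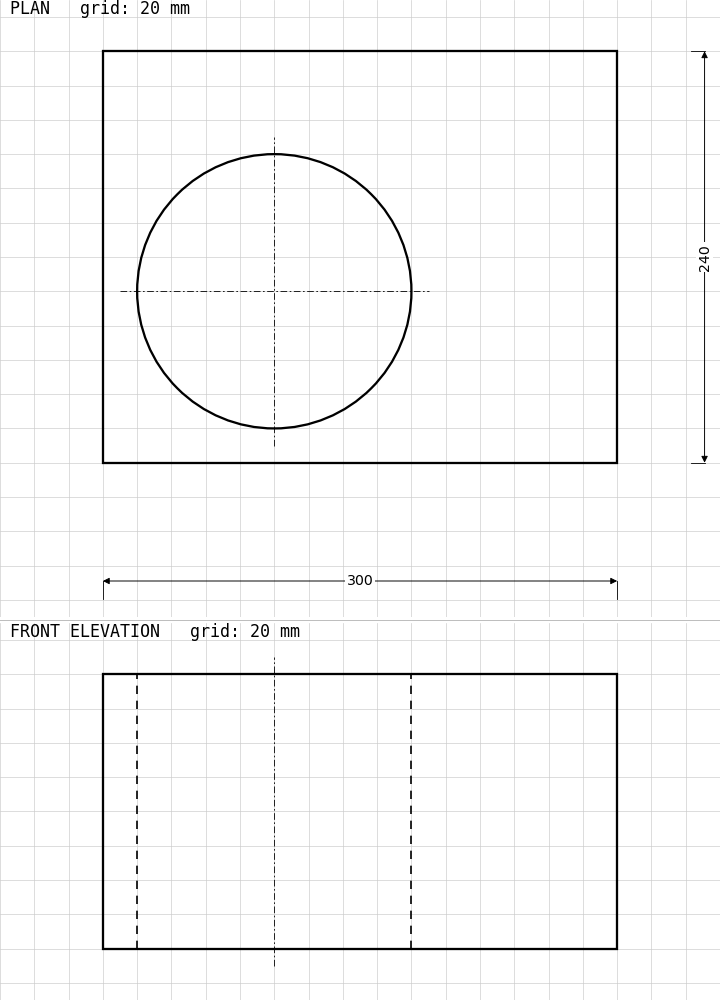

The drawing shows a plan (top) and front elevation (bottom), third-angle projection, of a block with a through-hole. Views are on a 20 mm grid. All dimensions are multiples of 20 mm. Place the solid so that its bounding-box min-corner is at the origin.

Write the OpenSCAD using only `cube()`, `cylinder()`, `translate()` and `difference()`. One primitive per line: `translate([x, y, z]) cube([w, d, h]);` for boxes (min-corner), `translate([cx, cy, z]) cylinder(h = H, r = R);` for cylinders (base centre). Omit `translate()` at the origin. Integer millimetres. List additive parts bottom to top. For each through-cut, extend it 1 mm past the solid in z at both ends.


difference() {
  cube([300, 240, 160]);
  translate([100, 100, -1]) cylinder(h = 162, r = 80);
}
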